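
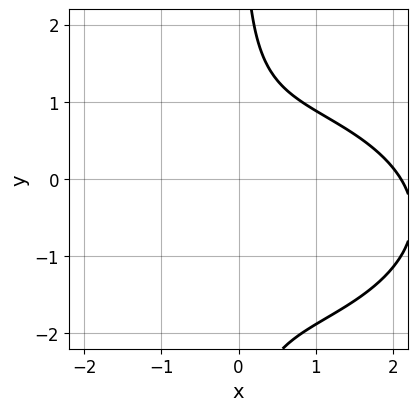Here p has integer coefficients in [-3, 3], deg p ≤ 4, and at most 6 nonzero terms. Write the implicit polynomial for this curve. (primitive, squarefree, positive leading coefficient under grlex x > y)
x^3 + 3*x*y^2 + 3*x*y - 3*x - 3

(a) The degree is 3 — a generic line meets the curve in up to 3 points.
(b) From the visible intercepts: it misses every integer gridline on the x-axis; no y-intercept at any integer in the box.
(c) Putting this together gives p.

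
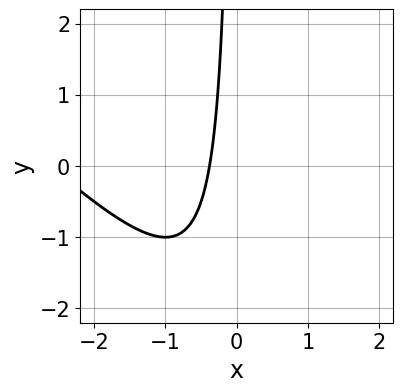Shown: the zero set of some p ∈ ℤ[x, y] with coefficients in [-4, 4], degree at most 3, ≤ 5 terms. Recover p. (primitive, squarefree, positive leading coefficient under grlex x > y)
x^2 + x*y + 3*x + 1

1. Degree: no degree-1 curve has this shape, so deg p = 2.
2. Observable constraints: no y-intercept at any integer in the box.
3. Assembling these constraints gives the stated polynomial.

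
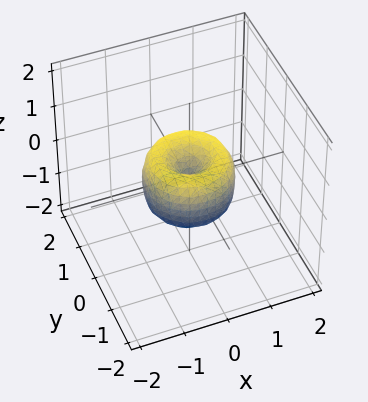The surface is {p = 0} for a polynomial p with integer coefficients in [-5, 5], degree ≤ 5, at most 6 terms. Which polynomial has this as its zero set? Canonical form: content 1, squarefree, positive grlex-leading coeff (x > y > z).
2*x^4 + 4*x^2*y^2 + 2*y^4 - 2*x^2 - 2*y^2 + z^2

First, degree: no degree-3 surface has this shape, so deg p = 4.
Then, symmetries: the z-axis is an axis of rotation, so x and y enter only as x² + y².
Next, against the integer gridlines: among the integer gridlines, it crosses the x-axis at x ∈ {-1, 0, 1}; it crosses the z-axis at the gridline z = 0; the y-axis gridline crossings are at y ∈ {-1, 0, 1}; a circular section at z = 0 has radius exactly 1.
Finally, the integer polynomial consistent with all of this is the stated p.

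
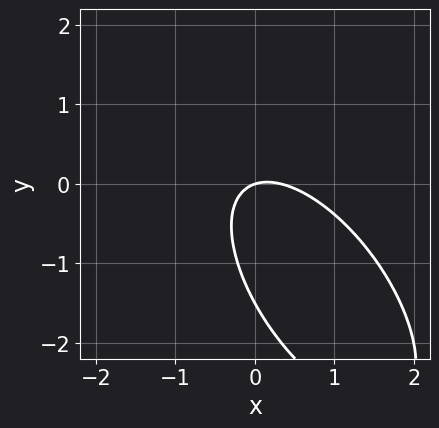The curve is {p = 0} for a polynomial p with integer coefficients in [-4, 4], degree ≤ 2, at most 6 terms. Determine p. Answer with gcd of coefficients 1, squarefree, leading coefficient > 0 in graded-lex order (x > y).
3*x^2 + 3*x*y + 2*y^2 - x + 3*y

(a) deg p = 2. The shape is more complex than any degree-1 curve.
(b) Observable constraints: it meets the x-axis at x = 0 (among the integer gridlines); one y-axis crossing is at y = 0.
(c) Matching integer coefficients to the picture gives p.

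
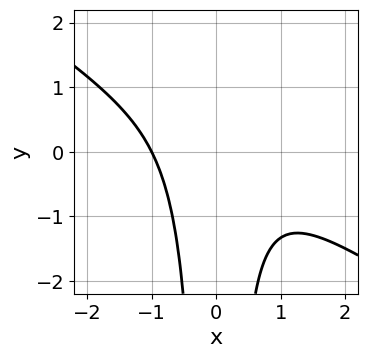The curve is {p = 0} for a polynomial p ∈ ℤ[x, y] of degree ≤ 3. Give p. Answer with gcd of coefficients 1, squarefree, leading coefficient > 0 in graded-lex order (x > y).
2*x^3 + 3*x^2*y + 2

First, degree: the shape is more complex than any degree-2 curve, so deg p = 3.
Next, from the axis intercepts and sections: the curve avoids every integer y-axis point in the box; one x-axis crossing is at x = -1.
Finally, solving for integer coefficients yields p as stated.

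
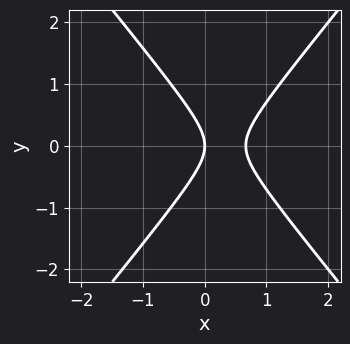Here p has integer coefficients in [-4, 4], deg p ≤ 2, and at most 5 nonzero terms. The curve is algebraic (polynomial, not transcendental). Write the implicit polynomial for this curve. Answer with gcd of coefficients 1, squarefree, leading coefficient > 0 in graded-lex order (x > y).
3*x^2 - 2*y^2 - 2*x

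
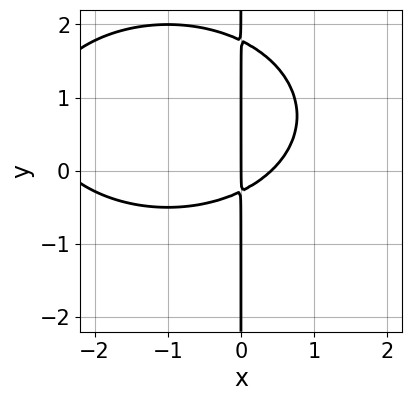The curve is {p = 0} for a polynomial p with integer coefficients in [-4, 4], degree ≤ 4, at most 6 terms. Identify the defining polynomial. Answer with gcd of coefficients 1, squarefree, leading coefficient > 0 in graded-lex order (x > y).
x^3 + 2*x*y^2 + 2*x^2 - 3*x*y - x

(a) The degree is 3 — a generic line meets the curve in up to 3 points.
(b) Observable constraints: the visible y-axis segment lies entirely on the curve; it crosses the x-axis at the gridline x = 0.
(c) Together with the visible shape, these determine p as stated.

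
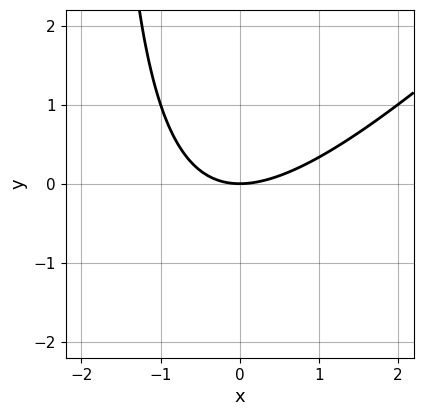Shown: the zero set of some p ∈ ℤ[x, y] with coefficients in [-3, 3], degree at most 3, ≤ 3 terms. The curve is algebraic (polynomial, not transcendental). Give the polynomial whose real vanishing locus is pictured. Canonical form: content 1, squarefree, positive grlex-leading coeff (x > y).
x^2 - x*y - 2*y

Degree: no degree-1 curve has this shape, so deg p = 2.
From the visible intercepts: it crosses the x-axis at the gridline x = 0; it crosses the y-axis at the gridline y = 0.
Fitting integer coefficients to these (and the overall shape) gives p.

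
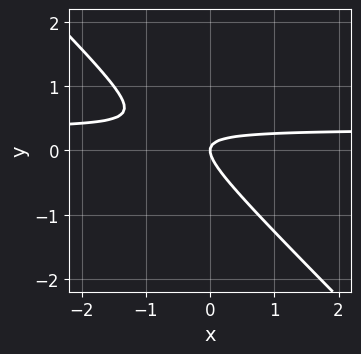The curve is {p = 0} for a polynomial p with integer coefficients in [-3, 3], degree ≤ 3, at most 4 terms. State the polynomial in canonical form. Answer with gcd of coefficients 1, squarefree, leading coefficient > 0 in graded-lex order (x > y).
3*x*y + 3*y^2 - x

(a) Degree: the shape is more complex than any degree-1 curve, so deg p = 2.
(b) Observable constraints: one x-axis crossing is at x = 0; one y-axis crossing is at y = 0.
(c) These observations pin down the coefficients.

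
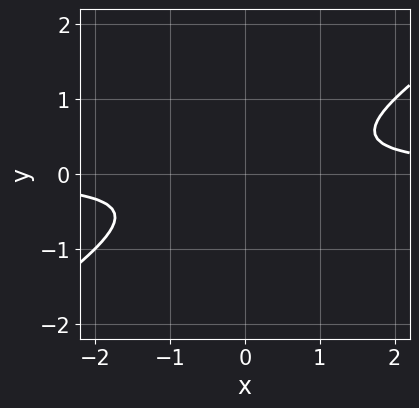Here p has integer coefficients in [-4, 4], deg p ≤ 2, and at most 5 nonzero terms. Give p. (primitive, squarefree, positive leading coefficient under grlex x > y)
2*x*y - 3*y^2 - 1

1. The degree is 2 — the shape is more complex than any degree-1 curve.
2. From the visible intercepts: the curve avoids every integer y-axis point in the box; it misses every integer gridline on the x-axis.
3. Assembling these constraints gives the stated polynomial.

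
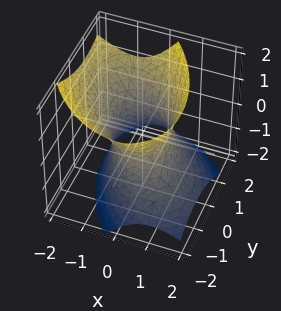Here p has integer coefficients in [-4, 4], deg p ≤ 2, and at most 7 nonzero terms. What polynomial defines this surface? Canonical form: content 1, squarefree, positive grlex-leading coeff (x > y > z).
First, the degree is 2 — a generic line meets the surface in up to 2 points.
Then, reading off the gridlines: no z-intercept at any integer in the box; the x-axis gridline crossings are at x ∈ {-1, 1}.
Finally, putting this together gives p.

3*x^2 + 2*x*y + 2*x*z + 2*y^2 - 2*z^2 - 3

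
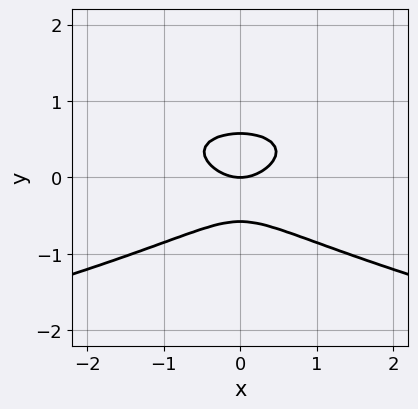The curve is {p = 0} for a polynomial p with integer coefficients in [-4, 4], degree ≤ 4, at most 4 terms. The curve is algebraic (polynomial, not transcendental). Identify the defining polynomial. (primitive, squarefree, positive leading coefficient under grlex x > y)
3*y^3 + x^2 - y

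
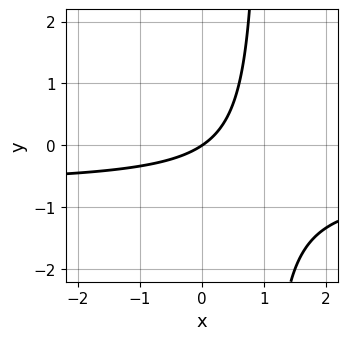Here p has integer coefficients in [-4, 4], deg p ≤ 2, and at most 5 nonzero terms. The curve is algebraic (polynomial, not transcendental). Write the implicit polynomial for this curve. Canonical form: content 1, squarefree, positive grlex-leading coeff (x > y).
First, the degree is 2 — a generic line meets the curve in up to 2 points.
Next, from the axis intercepts and sections: one y-axis crossing is at y = 0; it crosses the x-axis at the gridline x = 0.
Finally, solving for integer coefficients yields p as stated.

3*x*y + 2*x - 3*y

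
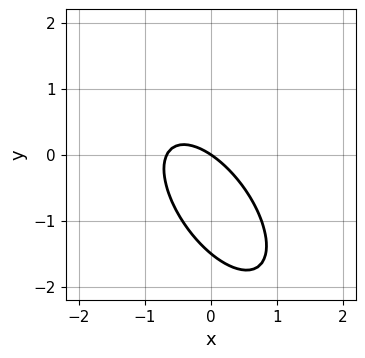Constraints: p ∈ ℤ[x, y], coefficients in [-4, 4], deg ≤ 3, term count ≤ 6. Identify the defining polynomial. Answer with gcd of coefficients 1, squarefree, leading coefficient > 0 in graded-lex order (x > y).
3*x^2 + 3*x*y + 2*y^2 + 2*x + 3*y

(a) deg p = 2.
(b) From the visible intercepts: one x-axis crossing is at x = 0; it crosses the y-axis at the gridline y = 0.
(c) Putting this together gives p.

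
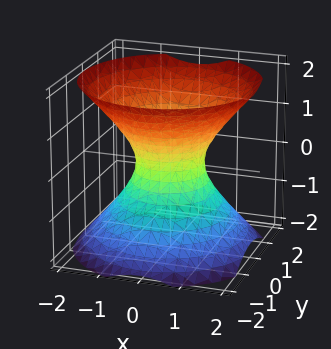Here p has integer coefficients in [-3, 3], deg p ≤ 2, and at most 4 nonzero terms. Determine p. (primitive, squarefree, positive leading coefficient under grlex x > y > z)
3*x^2 + 3*y^2 - 3*z^2 - 2

First, the degree is 2 — one connected sheet with a waist; a quadric.
Then, symmetries: mirror symmetry z ↦ −z ⇒ only even powers of z; the z-axis is an axis of rotation, so x and y enter only as x² + y².
Next, against the integer gridlines: the surface avoids every integer z-axis point in the box; a circular section at z = 1 has radius between 1 and 2.
Finally, fitting integer coefficients to these (and the overall shape) gives p.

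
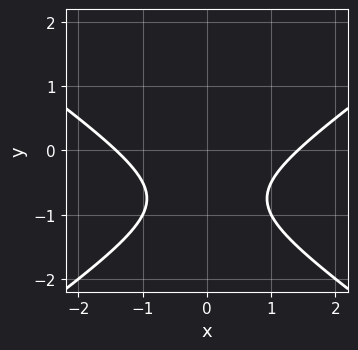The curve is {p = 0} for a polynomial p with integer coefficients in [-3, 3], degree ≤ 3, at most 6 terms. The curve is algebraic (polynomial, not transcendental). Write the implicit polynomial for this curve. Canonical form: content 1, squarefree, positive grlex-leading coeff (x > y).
x^2 - 2*y^2 - 3*y - 2

1. Degree: no degree-1 curve has this shape, so deg p = 2.
2. Symmetries: the x ↦ −x reflection is a symmetry, so x appears only in even powers.
3. Against the integer gridlines: it misses every integer gridline on the y-axis.
4. The integer polynomial consistent with all of this is the stated p.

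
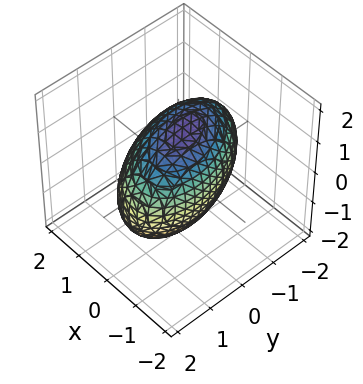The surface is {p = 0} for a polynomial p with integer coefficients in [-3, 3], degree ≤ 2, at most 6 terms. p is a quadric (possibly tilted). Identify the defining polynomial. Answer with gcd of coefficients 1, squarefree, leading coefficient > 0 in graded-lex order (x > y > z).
(a) deg p = 2. The shape is more complex than any degree-1 surface.
(b) Putting this together gives p.

2*x^2 + x*y + x*z + y^2 + z^2 - 3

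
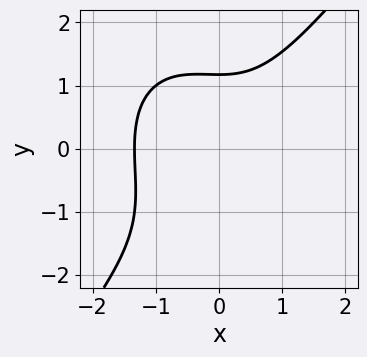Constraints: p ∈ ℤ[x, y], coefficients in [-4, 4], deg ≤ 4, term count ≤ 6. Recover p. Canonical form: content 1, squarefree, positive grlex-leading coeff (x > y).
2*x^3 - y^3 + x^2 - y^2 + 3

The degree is 3 — no degree-2 curve has this shape.
Putting this together gives p.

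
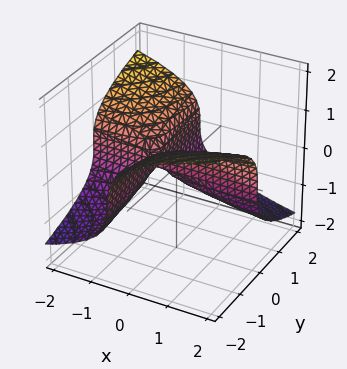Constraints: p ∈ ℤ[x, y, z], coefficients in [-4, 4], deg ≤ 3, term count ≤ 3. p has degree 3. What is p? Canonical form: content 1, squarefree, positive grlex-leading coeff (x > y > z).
(a) The degree is 3 — the shape is more complex than any degree-2 surface.
(b) From the visible intercepts: it meets the y-axis at y = 0 (among the integer gridlines); one z-axis crossing is at z = 0; every point of the x-axis in the box is on the surface.
(c) These observations pin down the coefficients.

2*z^3 + 2*x*y + y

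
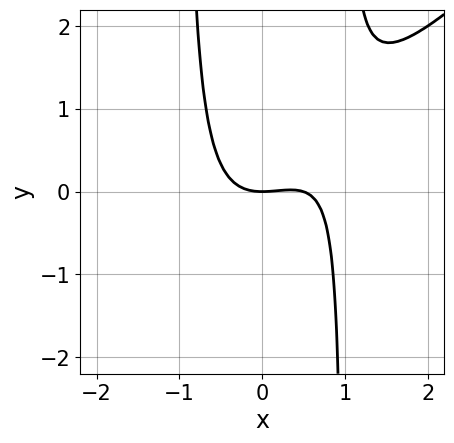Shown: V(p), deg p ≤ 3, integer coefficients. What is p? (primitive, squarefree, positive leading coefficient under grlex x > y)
2*x^3 - 2*x^2*y - x^2 + 2*y

1. deg p = 3. The shape is more complex than any degree-2 curve.
2. From the axis intercepts and sections: it crosses the x-axis at the gridline x = 0; it meets the y-axis at y = 0 (among the integer gridlines).
3. These observations pin down the coefficients.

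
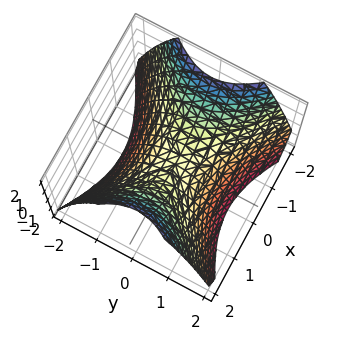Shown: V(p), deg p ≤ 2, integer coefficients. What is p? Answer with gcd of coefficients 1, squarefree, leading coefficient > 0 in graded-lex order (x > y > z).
2*x^2 - 3*y^2 - 3*z

(a) deg p = 2. A hyperbolic paraboloid; a quadric.
(b) Symmetries: mirror symmetry y ↦ −y ⇒ only even powers of y; mirror symmetry x ↦ −x ⇒ only even powers of x.
(c) Checking where it meets the axes: it crosses the y-axis at the gridline y = 0; it meets the z-axis at z = 0 (among the integer gridlines); it meets the x-axis at x = 0 (among the integer gridlines).
(d) Putting this together gives p.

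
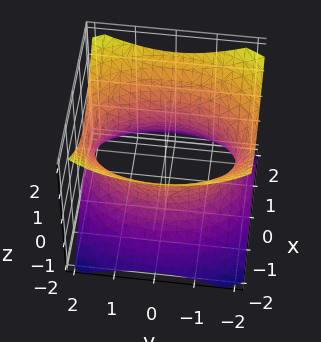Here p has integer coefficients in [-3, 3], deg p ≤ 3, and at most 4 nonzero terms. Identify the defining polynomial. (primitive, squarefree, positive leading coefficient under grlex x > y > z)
2*x^2 + y^2 - 2*z^2 - 3

(a) The degree is 2 — an hourglass — one-sheet hyperboloid; a quadric.
(b) Symmetries: it's symmetric under x → −x, forcing even powers of x; mirror symmetry y ↦ −y ⇒ only even powers of y; the z ↦ −z reflection is a symmetry, so z appears only in even powers.
(c) Checking where it meets the axes: no z-intercept at any integer in the box.
(d) Matching integer coefficients to the picture gives p.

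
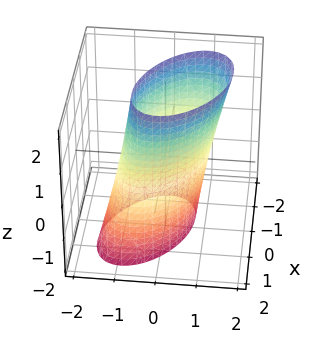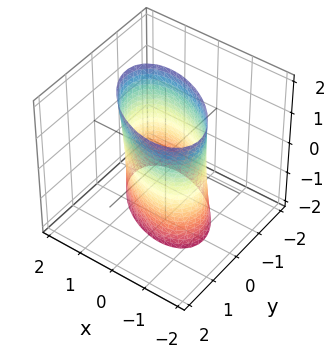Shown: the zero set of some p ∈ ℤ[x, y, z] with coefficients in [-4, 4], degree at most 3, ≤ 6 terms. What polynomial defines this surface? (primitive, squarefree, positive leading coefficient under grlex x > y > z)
The degree is 2 — a generic line meets the surface in up to 2 points.
From the axis intercepts and sections: no z-intercept at any integer in the box; among the integer gridlines, it crosses the y-axis at y ∈ {-1, 1}.
Solving for integer coefficients yields p as stated.

2*x^2 + 2*x*y + 3*y^2 - y*z - 3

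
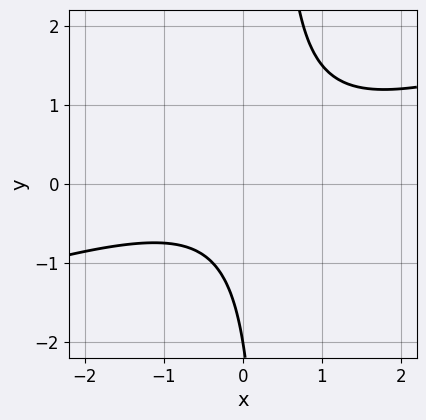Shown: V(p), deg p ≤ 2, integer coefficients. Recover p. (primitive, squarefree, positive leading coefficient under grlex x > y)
x^2 - 3*x*y + y + 2

1. Degree: the shape is more complex than any degree-1 curve, so deg p = 2.
2. Checking where it meets the axes: the curve avoids every integer x-axis point in the box; it meets the y-axis at y = -2 (among the integer gridlines).
3. Solving for integer coefficients yields p as stated.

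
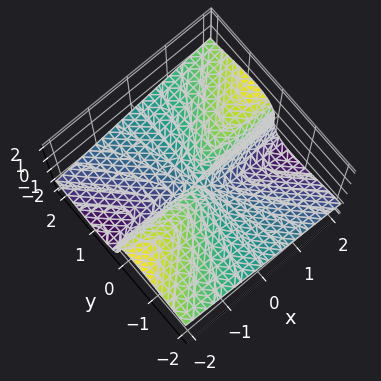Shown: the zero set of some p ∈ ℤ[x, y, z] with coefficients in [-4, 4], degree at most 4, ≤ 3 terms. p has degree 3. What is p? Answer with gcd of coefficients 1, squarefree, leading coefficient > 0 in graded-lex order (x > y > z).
deg p = 3. A generic line meets the surface in up to 3 points.
Checking where it meets the axes: one z-axis crossing is at z = 0; every point of the x-axis in the box is on the surface; every point of the y-axis in the box is on the surface.
Together with the visible shape, these determine p as stated.

3*y^2*z + z^3 - 2*x*y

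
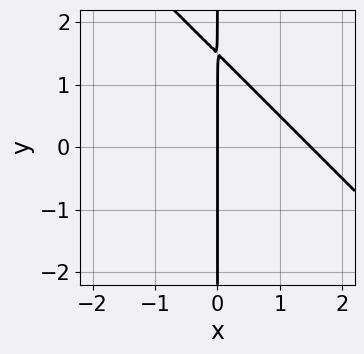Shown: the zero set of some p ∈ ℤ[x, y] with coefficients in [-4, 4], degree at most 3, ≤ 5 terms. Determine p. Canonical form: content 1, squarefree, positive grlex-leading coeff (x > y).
(a) The degree is 2 — the shape is more complex than any degree-1 curve.
(b) Observable constraints: every point of the y-axis in the box is on the curve; one x-axis crossing is at x = 0.
(c) The integer polynomial consistent with all of this is the stated p.

2*x^2 + 2*x*y - 3*x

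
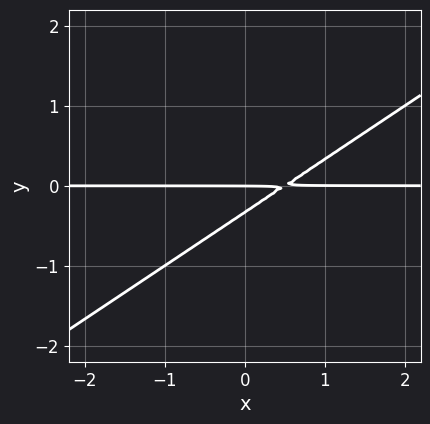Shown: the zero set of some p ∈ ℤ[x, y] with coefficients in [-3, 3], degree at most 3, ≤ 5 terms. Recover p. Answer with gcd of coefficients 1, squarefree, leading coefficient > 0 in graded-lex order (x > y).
2*x*y - 3*y^2 - y

1. The degree is 2 — the shape is more complex than any degree-1 curve.
2. From the visible intercepts: one y-axis crossing is at y = 0; every point of the x-axis in the box is on the curve.
3. Matching integer coefficients to the picture gives p.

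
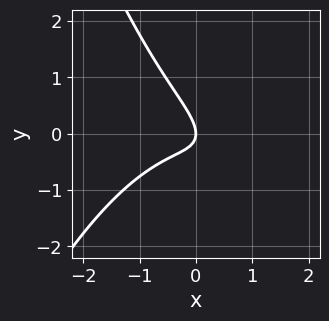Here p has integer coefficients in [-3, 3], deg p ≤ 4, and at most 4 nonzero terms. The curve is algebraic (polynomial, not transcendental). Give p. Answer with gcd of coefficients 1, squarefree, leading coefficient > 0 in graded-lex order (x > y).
2*x^3 + 3*x*y + 3*y^2 + 2*x

1. Degree: no degree-2 curve has this shape, so deg p = 3.
2. From the axis intercepts and sections: it crosses the y-axis at the gridline y = 0; one x-axis crossing is at x = 0.
3. These observations pin down the coefficients.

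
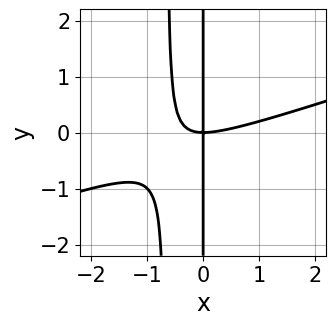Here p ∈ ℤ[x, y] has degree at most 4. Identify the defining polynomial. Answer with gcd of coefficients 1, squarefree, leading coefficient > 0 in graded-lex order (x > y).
deg p = 3. A generic line meets the curve in up to 3 points.
Against the integer gridlines: the visible y-axis segment lies entirely on the curve; one x-axis crossing is at x = 0.
Together with the visible shape, these determine p as stated.

x^3 - 3*x^2*y - 2*x*y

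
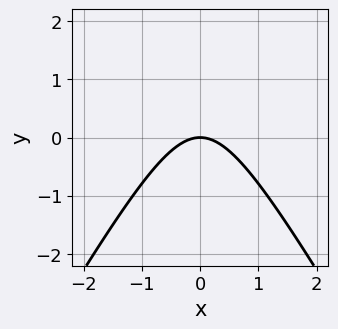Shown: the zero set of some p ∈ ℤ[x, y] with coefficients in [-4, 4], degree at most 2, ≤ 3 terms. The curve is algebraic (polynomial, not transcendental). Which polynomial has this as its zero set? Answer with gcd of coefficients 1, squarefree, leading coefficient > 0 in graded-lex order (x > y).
(a) Degree: a generic line meets the curve in up to 2 points, so deg p = 2.
(b) Symmetries: it's symmetric under x → −x, forcing even powers of x.
(c) Against the integer gridlines: one y-axis crossing is at y = 0; it meets the x-axis at x = 0 (among the integer gridlines).
(d) Solving for integer coefficients yields p as stated.

3*x^2 - y^2 + 3*y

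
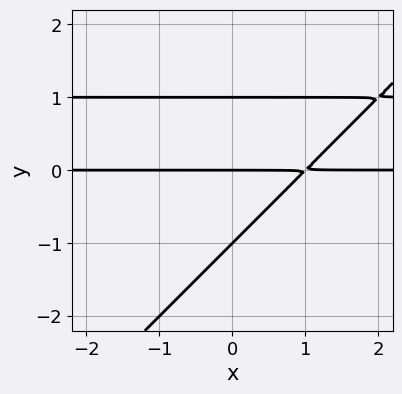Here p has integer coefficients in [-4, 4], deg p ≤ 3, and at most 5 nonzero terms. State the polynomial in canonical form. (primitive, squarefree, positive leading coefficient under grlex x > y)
x*y^2 - y^3 - x*y + y

1. The degree is 3 — the shape is more complex than any degree-2 curve.
2. From the visible intercepts: every point of the x-axis in the box is on the curve; among the integer gridlines, it crosses the y-axis at y ∈ {-1, 0, 1}.
3. Assembling these constraints gives the stated polynomial.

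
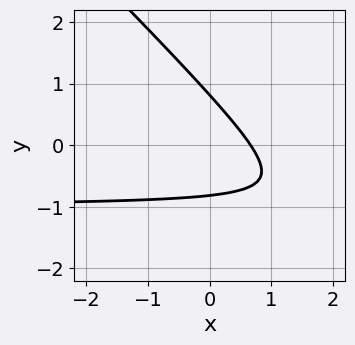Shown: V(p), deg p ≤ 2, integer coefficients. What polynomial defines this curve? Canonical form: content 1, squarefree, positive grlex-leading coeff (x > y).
3*x*y + 3*y^2 + 3*x - 2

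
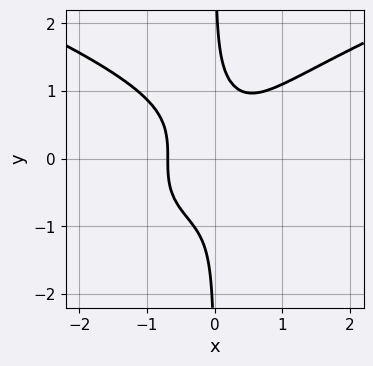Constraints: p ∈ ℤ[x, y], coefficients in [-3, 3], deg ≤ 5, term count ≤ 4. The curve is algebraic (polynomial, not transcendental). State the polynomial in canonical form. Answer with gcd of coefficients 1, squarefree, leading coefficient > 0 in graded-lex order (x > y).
3*x*y^3 - 3*x^3 - 1

1. Degree: a generic line meets the curve in up to 4 points, so deg p = 4.
2. Checking where it meets the axes: the curve avoids every integer y-axis point in the box.
3. Matching integer coefficients to the picture gives p.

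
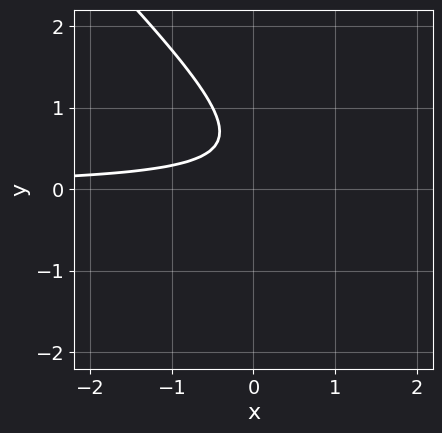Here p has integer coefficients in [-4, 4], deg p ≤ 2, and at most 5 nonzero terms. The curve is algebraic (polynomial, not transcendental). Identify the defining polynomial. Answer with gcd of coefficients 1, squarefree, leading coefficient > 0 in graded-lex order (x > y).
The degree is 2 — the shape is more complex than any degree-1 curve.
From the axis intercepts and sections: it misses every integer gridline on the x-axis; it misses every integer gridline on the y-axis.
The integer polynomial consistent with all of this is the stated p.

2*x*y + 2*y^2 - 2*y + 1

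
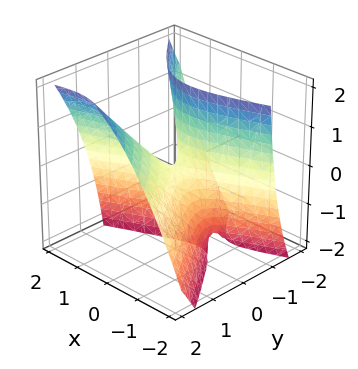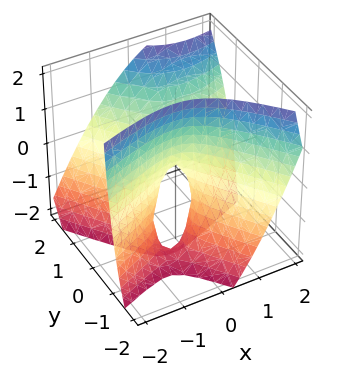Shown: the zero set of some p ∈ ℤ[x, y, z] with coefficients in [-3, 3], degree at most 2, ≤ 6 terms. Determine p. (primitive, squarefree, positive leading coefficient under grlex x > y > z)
2*x^2 - 3*x*y - 3*y^2 + 3*y*z + z

Degree: a generic line meets the surface in up to 2 points, so deg p = 2.
Reading off the gridlines: it crosses the y-axis at the gridline y = 0; it meets the z-axis at z = 0 (among the integer gridlines); it meets the x-axis at x = 0 (among the integer gridlines).
Assembling these constraints gives the stated polynomial.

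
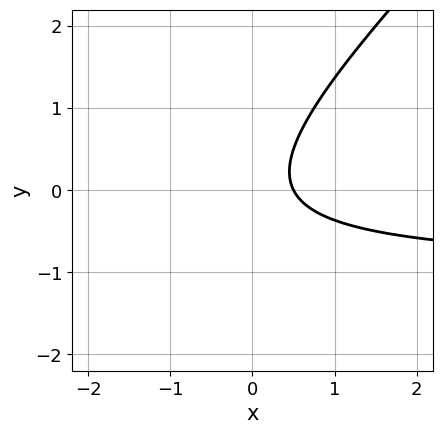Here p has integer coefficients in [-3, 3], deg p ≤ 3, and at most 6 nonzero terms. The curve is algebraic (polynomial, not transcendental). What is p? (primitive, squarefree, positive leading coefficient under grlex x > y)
2*x*y - 2*y^2 + 2*x - 1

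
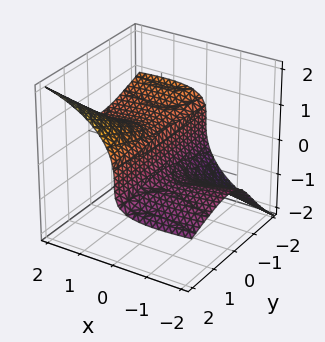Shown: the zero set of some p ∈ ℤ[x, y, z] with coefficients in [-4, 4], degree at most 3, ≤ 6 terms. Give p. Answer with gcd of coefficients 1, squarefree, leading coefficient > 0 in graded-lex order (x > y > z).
x^2*z - x*y^2 - 2*x*y*z + 2*z^3 - x

The degree is 3 — the shape is more complex than any degree-2 surface.
Reading off the gridlines: one x-axis crossing is at x = 0; every point of the y-axis in the box is on the surface; it crosses the z-axis at the gridline z = 0.
These observations pin down the coefficients.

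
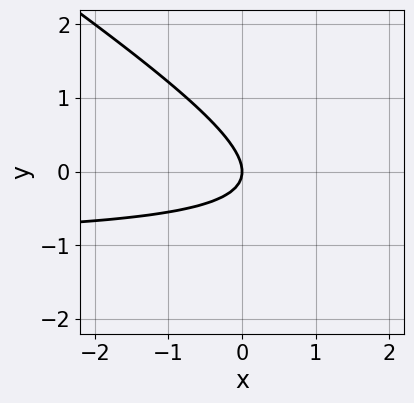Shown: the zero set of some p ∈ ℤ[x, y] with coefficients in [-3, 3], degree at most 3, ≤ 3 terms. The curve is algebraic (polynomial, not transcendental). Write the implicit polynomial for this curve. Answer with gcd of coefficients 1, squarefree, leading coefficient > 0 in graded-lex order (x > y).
1. deg p = 2. No degree-1 curve has this shape.
2. Observable constraints: it meets the x-axis at x = 0 (among the integer gridlines); one y-axis crossing is at y = 0.
3. Solving for integer coefficients yields p as stated.

2*x*y + 3*y^2 + 2*x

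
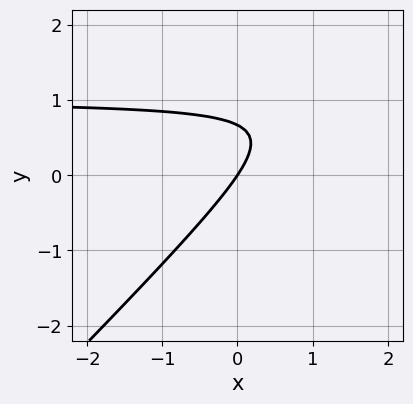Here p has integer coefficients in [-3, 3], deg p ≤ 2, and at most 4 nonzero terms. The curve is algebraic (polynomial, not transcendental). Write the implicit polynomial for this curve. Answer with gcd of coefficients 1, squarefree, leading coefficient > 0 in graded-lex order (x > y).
3*x*y - 3*y^2 - 3*x + 2*y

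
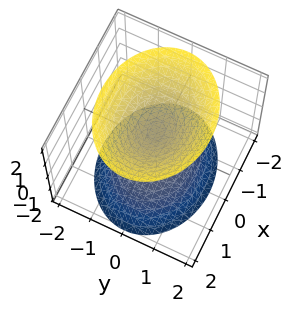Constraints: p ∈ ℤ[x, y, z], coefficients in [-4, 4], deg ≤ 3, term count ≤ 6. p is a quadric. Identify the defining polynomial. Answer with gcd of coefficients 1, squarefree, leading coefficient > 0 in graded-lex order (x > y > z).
2*x^2 + 3*y^2 - 2*z^2 + 1

First, the picture has 2 separate pieces. Treating them together as one polynomial.
Then, the degree is 2 — two separate bowl-shaped sheets opening away from each other; a quadric.
Next, symmetries: it's symmetric under z → −z, forcing even powers of z; it's symmetric under x → −x, forcing even powers of x; the y ↦ −y reflection is a symmetry, so y appears only in even powers.
Then, against the integer gridlines: no x-intercept at any integer in the box; no y-intercept at any integer in the box.
Finally, these observations pin down the coefficients.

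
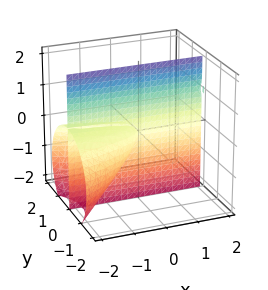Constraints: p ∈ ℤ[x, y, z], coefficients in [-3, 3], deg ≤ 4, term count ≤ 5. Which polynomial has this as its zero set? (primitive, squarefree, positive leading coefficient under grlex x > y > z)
I count 2 distinct pieces. They look like related sheets of one shape, so recover p as a whole.
The degree is 3 — a generic line meets the surface in up to 3 points.
Checking where it meets the axes: the visible x-axis segment lies entirely on the surface; it meets the y-axis at y = 0 (among the integer gridlines).
Together with the visible shape, these determine p as stated. Check: (0, 0, 2) on the z-axis lies on the surface, and p(0, 0, 2) = 0. ✓

2*x*y*z - 2*y^3 - 2*y*z^2 - x*y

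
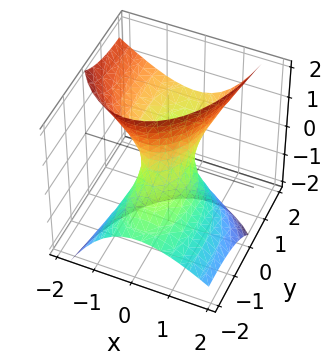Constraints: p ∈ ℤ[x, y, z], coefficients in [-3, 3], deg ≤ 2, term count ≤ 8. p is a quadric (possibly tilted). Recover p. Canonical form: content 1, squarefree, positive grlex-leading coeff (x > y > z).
3*x^2 + 2*x*z + y^2 - 3*y*z - z^2 - 1

deg p = 2. The shape is more complex than any degree-1 surface.
Reading off the gridlines: the y-axis gridline crossings are at y ∈ {-1, 1}; it misses every integer gridline on the z-axis.
Putting this together gives p.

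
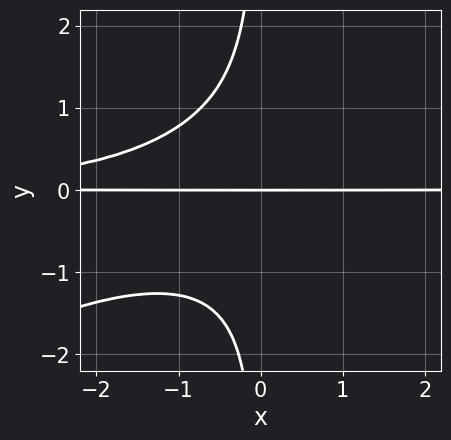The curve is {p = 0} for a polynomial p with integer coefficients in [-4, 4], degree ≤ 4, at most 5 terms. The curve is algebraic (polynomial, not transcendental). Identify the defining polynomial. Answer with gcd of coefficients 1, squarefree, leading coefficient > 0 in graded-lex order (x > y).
The degree is 4 — no degree-3 curve has this shape.
Observable constraints: it meets the y-axis at y = 0 (among the integer gridlines); the visible x-axis segment lies entirely on the curve.
The integer polynomial consistent with all of this is the stated p.

x^2*y^2 - 2*x*y^3 - 2*y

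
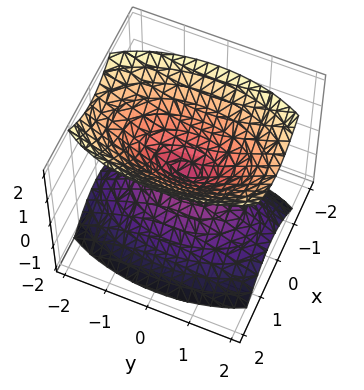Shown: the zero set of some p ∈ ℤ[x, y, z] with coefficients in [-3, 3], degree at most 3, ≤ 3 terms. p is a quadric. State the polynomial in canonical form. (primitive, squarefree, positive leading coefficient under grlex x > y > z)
3*x^2 + y^2 - 2*z^2

First, there are 2 components.
Then, degree: a double cone through the origin; a quadric, so deg p = 2.
Then, symmetries: mirror symmetry z ↦ −z ⇒ only even powers of z; it's symmetric under y → −y, forcing even powers of y; it's symmetric under x → −x, forcing even powers of x.
Then, against the integer gridlines: it crosses the y-axis at the gridline y = 0; it meets the z-axis at z = 0 (among the integer gridlines); it crosses the x-axis at the gridline x = 0.
Finally, assembling these constraints gives the stated polynomial.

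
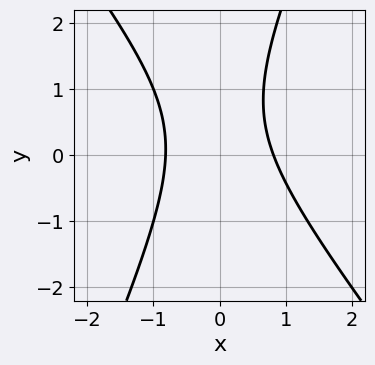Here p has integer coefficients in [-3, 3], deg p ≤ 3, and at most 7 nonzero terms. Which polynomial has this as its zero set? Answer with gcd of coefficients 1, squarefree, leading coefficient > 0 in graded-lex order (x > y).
3*x^2 + x*y - y^2 + y - 2

deg p = 2. The shape is more complex than any degree-1 curve.
Against the integer gridlines: no y-intercept at any integer in the box.
Putting this together gives p.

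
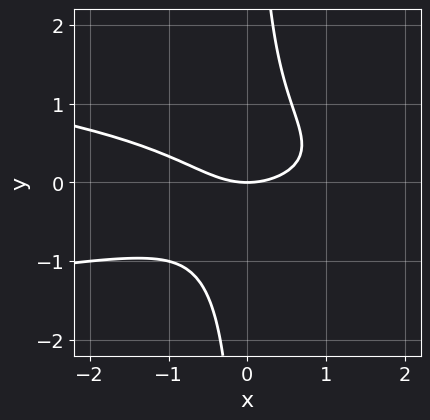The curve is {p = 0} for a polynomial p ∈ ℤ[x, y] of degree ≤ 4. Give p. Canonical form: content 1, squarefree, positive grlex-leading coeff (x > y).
3*x*y^2 + x^2 - 2*y

deg p = 3. No degree-2 curve has this shape.
From the visible intercepts: one x-axis crossing is at x = 0; it crosses the y-axis at the gridline y = 0.
Matching integer coefficients to the picture gives p.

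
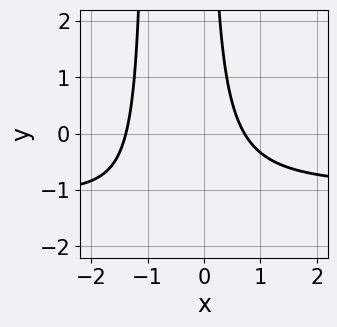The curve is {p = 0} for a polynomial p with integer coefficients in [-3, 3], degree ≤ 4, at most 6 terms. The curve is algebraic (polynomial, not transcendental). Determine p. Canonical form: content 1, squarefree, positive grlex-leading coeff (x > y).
1. deg p = 3.
2. Observable constraints: the curve avoids every integer y-axis point in the box.
3. Matching integer coefficients to the picture gives p.

3*x^2*y + 3*x^2 + 3*x*y + 2*x - 3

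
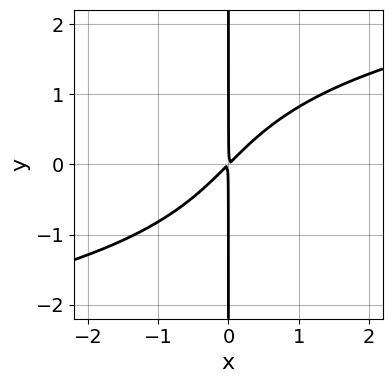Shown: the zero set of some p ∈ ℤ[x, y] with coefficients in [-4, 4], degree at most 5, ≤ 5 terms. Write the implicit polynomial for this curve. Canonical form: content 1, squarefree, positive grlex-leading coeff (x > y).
x*y^3 - 3*x^2 + 3*x*y

Degree: the shape is more complex than any degree-3 curve, so deg p = 4.
From the axis intercepts and sections: the visible y-axis segment lies entirely on the curve.
Together with the visible shape, these determine p as stated.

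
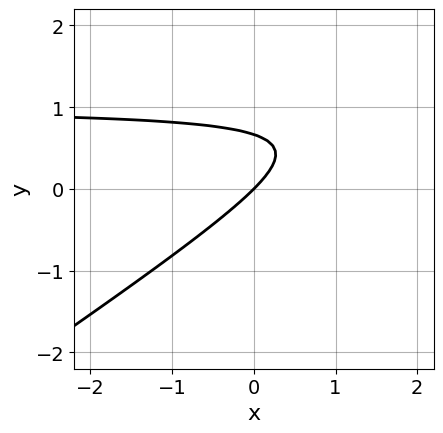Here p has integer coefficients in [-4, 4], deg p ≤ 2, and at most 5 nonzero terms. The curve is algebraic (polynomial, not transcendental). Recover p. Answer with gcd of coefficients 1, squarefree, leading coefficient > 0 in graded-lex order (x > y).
(a) deg p = 2. The shape is more complex than any degree-1 curve.
(b) Observable constraints: one y-axis crossing is at y = 0; it crosses the x-axis at the gridline x = 0.
(c) Matching integer coefficients to the picture gives p.

2*x*y - 3*y^2 - 2*x + 2*y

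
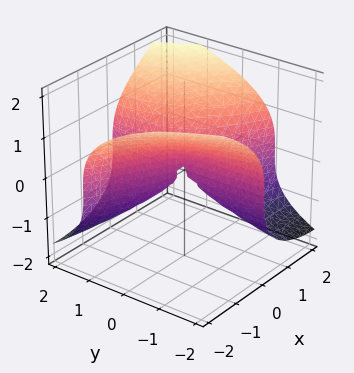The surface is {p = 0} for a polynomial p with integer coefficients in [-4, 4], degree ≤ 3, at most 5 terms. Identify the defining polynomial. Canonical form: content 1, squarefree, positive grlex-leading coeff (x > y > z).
z^3 - x^2 - 2*x*y

1. Degree: no degree-2 surface has this shape, so deg p = 3.
2. From the axis intercepts and sections: the visible y-axis segment lies entirely on the surface; it meets the x-axis at x = 0 (among the integer gridlines); it crosses the z-axis at the gridline z = 0.
3. These observations pin down the coefficients.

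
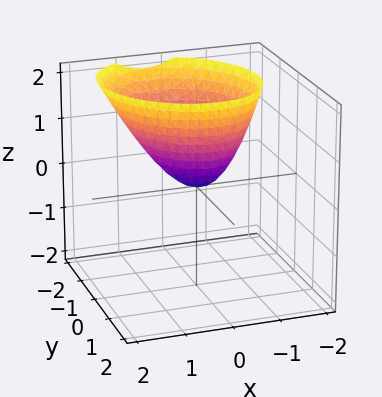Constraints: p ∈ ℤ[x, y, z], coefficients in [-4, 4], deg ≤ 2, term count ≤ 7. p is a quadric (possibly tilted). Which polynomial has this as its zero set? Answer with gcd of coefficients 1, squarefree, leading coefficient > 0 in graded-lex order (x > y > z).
3*x^2 + x*y + 3*y^2 + 2*y*z - 3*z

(a) Degree: the shape is more complex than any degree-1 surface, so deg p = 2.
(b) Checking where it meets the axes: one x-axis crossing is at x = 0; it meets the y-axis at y = 0 (among the integer gridlines); it crosses the z-axis at the gridline z = 0.
(c) These observations pin down the coefficients.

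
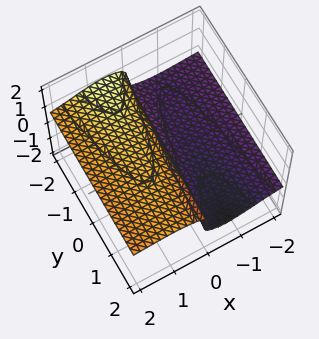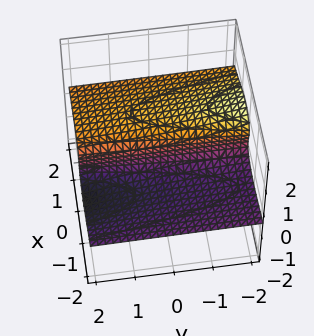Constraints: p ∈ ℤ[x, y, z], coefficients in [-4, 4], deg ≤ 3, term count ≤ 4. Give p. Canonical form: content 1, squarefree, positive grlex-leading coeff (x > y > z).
2*x^2*z + y*z^2 + 3*z^3 - 2*x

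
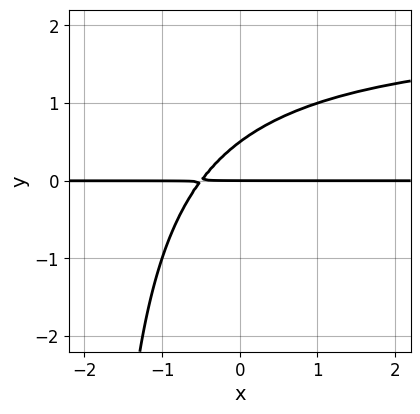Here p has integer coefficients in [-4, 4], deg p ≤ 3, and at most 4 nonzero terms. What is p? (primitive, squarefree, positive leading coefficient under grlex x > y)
1. The degree is 3 — a generic line meets the curve in up to 3 points.
2. Observable constraints: one y-axis crossing is at y = 0; every point of the x-axis in the box is on the curve.
3. The integer polynomial consistent with all of this is the stated p.

x*y^2 - 2*x*y + 2*y^2 - y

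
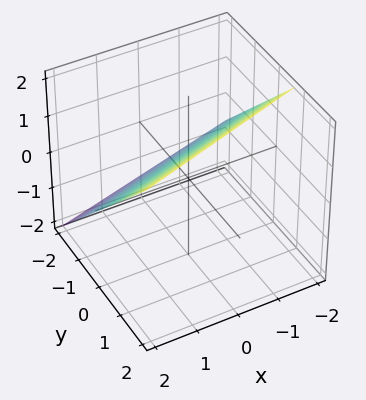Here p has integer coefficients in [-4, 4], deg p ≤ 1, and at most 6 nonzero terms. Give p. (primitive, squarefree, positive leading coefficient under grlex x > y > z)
x - 3*y + 3*z - 2

deg p = 1. Every cross-section is a straight line — this is a plane.
From the axis intercepts and sections: one x-axis crossing is at x = 2.
Matching integer coefficients to the picture gives p.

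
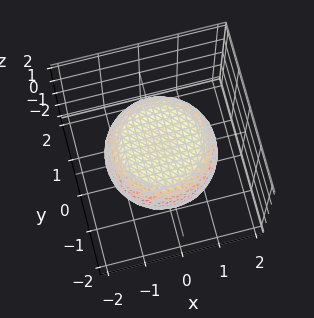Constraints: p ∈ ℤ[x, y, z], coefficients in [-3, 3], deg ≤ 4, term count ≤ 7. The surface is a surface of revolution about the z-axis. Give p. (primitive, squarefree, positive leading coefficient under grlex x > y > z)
1. The degree is 4 — no degree-3 surface has this shape.
2. By symmetry, every cross-section ⟂ z is a circle, so x, y appear only via x² + y².
3. Checking where it meets the axes: a circular section at z = 0 has radius between 1 and 2.
4. Matching integer coefficients to the picture gives p.

x^4 + 2*x^2*y^2 + y^4 - x^2 - y^2 + 3*z^2 - 2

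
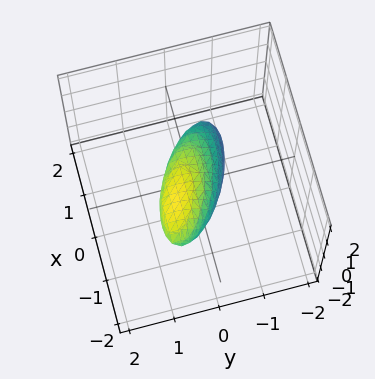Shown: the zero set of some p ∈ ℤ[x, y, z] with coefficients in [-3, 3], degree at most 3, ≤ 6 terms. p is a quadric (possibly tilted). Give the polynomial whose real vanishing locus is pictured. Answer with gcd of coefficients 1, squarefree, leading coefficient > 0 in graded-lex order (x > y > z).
1. deg p = 2. No degree-1 surface has this shape.
2. From the axis intercepts and sections: the x-axis gridline crossings are at x ∈ {-1, 1}.
3. Putting this together gives p.

x^2 + 2*x*y + 3*y^2 - 3*y*z + 3*z^2 - 1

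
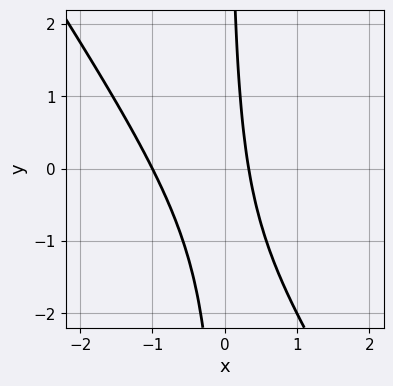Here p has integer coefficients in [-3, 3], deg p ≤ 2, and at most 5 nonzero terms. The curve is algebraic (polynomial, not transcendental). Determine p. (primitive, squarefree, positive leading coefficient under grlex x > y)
3*x^2 + 2*x*y + 2*x - 1

1. The degree is 2 — the shape is more complex than any degree-1 curve.
2. Against the integer gridlines: it misses every integer gridline on the y-axis; it meets the x-axis at x = -1 (among the integer gridlines).
3. Fitting integer coefficients to these (and the overall shape) gives p.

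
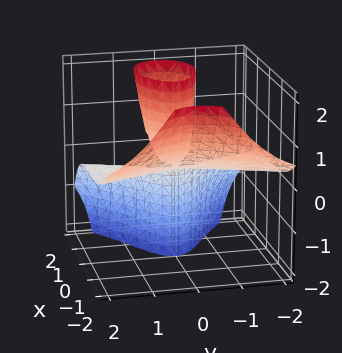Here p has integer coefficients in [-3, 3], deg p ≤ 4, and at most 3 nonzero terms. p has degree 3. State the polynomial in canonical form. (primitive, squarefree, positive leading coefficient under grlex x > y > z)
x^3 + 3*y^2*z - 2*x*z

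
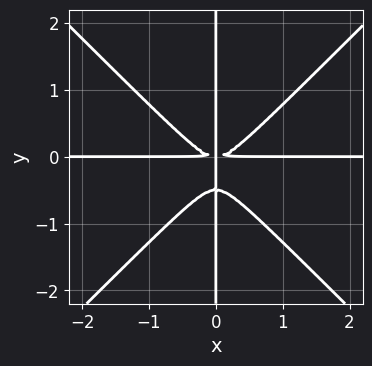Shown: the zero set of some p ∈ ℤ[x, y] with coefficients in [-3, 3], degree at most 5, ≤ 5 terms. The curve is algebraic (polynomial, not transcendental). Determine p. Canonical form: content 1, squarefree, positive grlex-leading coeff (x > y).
deg p = 4.
From the visible intercepts: the visible y-axis segment lies entirely on the curve; every point of the x-axis in the box is on the curve.
Solving for integer coefficients yields p as stated.

2*x^3*y - 2*x*y^3 - x*y^2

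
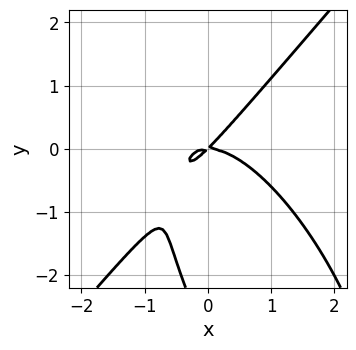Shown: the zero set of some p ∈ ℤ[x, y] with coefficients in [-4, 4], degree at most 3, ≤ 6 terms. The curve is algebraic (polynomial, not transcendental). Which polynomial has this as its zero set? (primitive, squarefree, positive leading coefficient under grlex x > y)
Degree: no degree-2 curve has this shape, so deg p = 3.
Reading off the gridlines: one y-axis crossing is at y = 0; one x-axis crossing is at x = 0.
Matching integer coefficients to the picture gives p.

3*x^3 - x*y^2 - y^3 + 3*x*y - 3*y^2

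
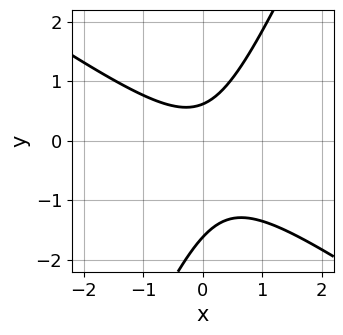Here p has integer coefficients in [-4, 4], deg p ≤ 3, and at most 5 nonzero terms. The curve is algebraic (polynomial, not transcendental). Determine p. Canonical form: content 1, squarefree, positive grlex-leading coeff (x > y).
deg p = 2.
From the visible intercepts: the curve avoids every integer x-axis point in the box.
Putting this together gives p.

3*x^2 + 3*x*y - 2*y^2 - 2*y + 2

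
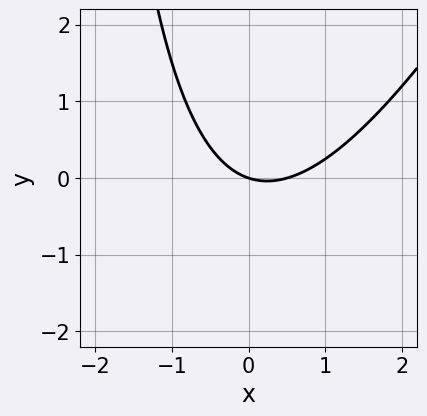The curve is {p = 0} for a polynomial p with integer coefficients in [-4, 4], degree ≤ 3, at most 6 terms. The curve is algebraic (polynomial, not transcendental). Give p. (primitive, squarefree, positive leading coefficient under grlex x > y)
First, degree: a generic line meets the curve in up to 2 points, so deg p = 2.
Then, against the integer gridlines: it crosses the x-axis at the gridline x = 0; one y-axis crossing is at y = 0.
Finally, assembling these constraints gives the stated polynomial.

2*x^2 - x*y - x - 3*y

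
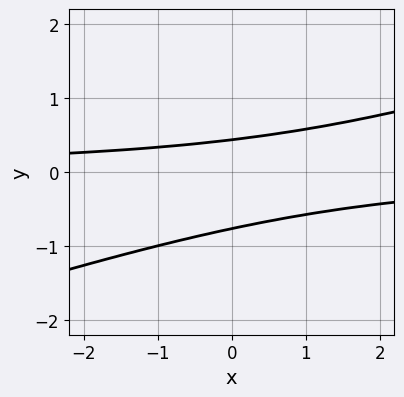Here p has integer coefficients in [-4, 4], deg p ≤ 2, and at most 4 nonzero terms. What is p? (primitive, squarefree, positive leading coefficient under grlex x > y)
x*y - 3*y^2 - y + 1

(a) Degree: the shape is more complex than any degree-1 curve, so deg p = 2.
(b) Observable constraints: it misses every integer gridline on the x-axis.
(c) Assembling these constraints gives the stated polynomial.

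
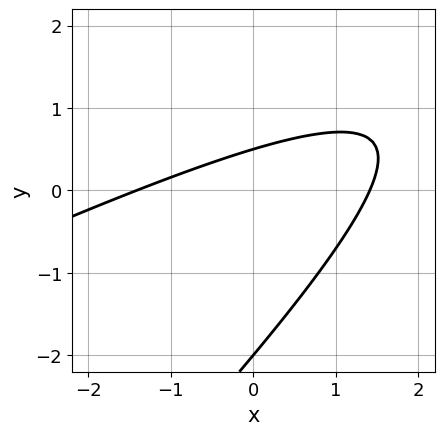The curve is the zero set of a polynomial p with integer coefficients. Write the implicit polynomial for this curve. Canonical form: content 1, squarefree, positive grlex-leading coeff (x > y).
x^2 - 3*x*y + 2*y^2 + 3*y - 2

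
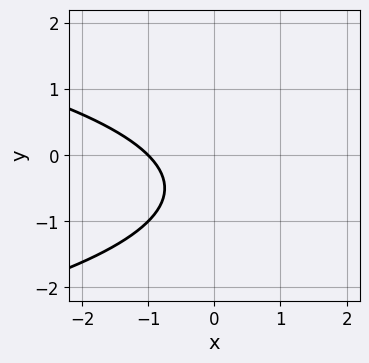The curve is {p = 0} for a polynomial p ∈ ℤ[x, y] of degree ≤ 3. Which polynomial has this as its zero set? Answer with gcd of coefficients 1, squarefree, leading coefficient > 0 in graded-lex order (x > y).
deg p = 2.
Against the integer gridlines: no y-intercept at any integer in the box; it crosses the x-axis at the gridline x = -1.
Together with the visible shape, these determine p as stated.

y^2 + x + y + 1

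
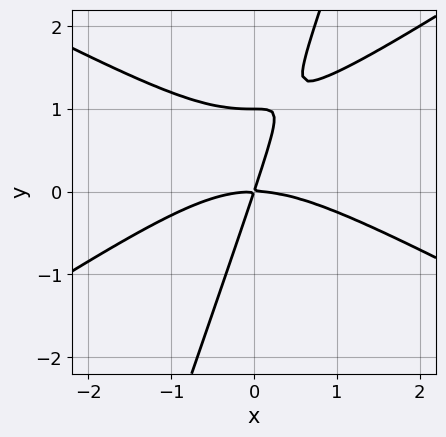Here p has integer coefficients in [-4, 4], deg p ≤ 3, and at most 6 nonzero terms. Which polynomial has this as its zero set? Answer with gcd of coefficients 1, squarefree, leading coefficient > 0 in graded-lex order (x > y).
x^3 - 3*x*y^2 + y^3 + 3*x*y - y^2

First, the degree is 3 — a generic line meets the curve in up to 3 points.
Then, checking where it meets the axes: it meets the x-axis at x = 0 (among the integer gridlines); the y-axis gridline crossings are at y ∈ {0, 1}.
Finally, fitting integer coefficients to these (and the overall shape) gives p.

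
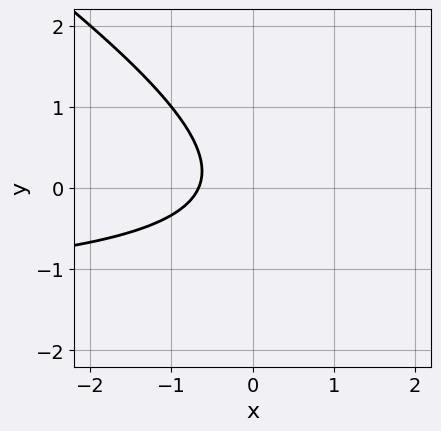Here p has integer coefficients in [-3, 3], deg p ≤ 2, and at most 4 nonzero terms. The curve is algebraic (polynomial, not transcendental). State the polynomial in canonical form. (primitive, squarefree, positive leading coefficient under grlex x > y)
2*x*y + 3*y^2 + 3*x + 2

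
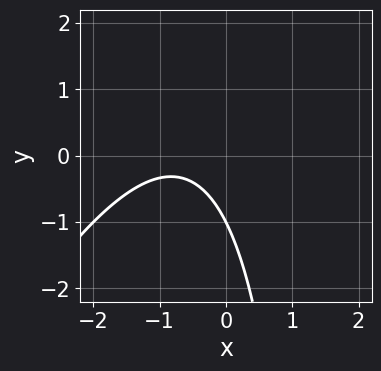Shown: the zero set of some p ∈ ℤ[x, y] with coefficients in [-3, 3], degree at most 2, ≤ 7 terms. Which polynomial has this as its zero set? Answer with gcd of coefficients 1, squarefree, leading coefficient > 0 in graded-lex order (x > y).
(a) deg p = 2.
(b) From the visible intercepts: it crosses the y-axis at the gridline y = -1; it misses every integer gridline on the x-axis.
(c) Solving for integer coefficients yields p as stated.

2*x^2 - x*y + 3*x + 2*y + 2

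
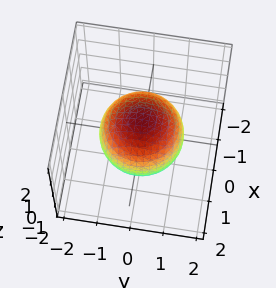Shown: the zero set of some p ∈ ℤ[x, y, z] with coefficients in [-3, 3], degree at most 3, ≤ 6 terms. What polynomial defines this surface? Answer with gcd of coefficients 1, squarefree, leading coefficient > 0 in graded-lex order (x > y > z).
deg p = 2. A closed, bounded, convex surface; a quadric.
Symmetries: mirror symmetry z ↦ −z ⇒ only even powers of z; every cross-section ⟂ z is a circle, so x, y appear only via x² + y².
Observable constraints: a circular section at z = 1 has radius between 0 and 1.
Putting this together gives p.

2*x^2 + 2*y^2 + 2*z^2 - 3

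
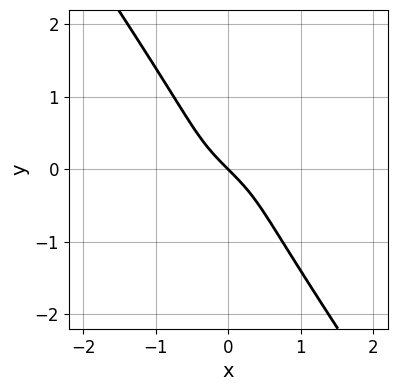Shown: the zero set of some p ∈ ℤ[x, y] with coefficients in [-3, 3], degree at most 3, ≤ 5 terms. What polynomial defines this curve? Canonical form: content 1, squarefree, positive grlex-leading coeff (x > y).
(a) The degree is 3 — a generic line meets the curve in up to 3 points.
(b) Observable constraints: it meets the y-axis at y = 0 (among the integer gridlines); it meets the x-axis at x = 0 (among the integer gridlines).
(c) Putting this together gives p.

3*x*y^2 + 2*y^3 + x + y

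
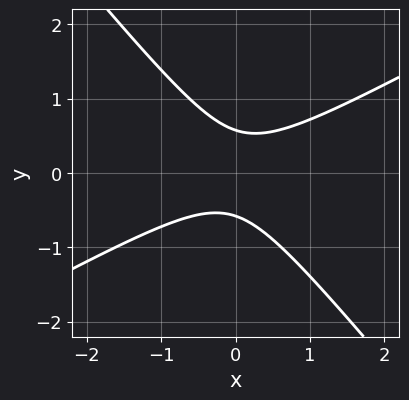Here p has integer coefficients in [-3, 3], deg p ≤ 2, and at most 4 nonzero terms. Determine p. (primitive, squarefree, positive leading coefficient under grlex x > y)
First, deg p = 2.
Next, reading off the gridlines: it misses every integer gridline on the x-axis.
Finally, solving for integer coefficients yields p as stated.

2*x^2 - 2*x*y - 3*y^2 + 1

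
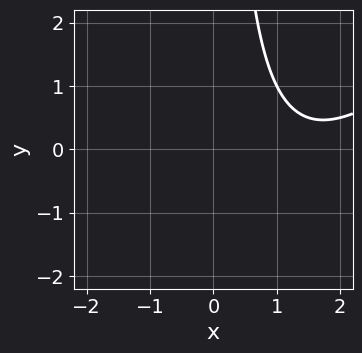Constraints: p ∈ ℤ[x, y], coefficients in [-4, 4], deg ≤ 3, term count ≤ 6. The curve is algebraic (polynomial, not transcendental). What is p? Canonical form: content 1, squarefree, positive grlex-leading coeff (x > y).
x^2 - x*y - 3*x + 3

deg p = 2. A generic line meets the curve in up to 2 points.
From the axis intercepts and sections: the curve avoids every integer y-axis point in the box; no x-intercept at any integer in the box.
Matching integer coefficients to the picture gives p.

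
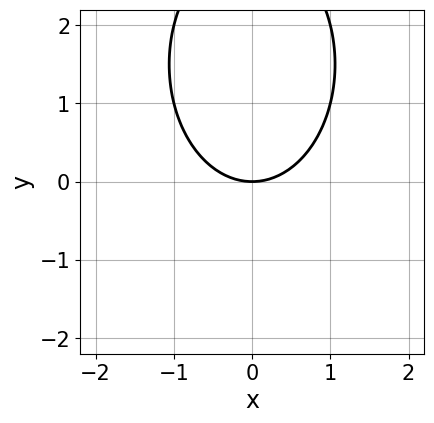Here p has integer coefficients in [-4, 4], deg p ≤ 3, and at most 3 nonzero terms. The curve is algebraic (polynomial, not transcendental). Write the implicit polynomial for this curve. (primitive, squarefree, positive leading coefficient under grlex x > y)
2*x^2 + y^2 - 3*y

1. deg p = 2.
2. Symmetries: it's symmetric under x → −x, forcing even powers of x.
3. Observable constraints: it crosses the y-axis at the gridline y = 0; it crosses the x-axis at the gridline x = 0.
4. Solving for integer coefficients yields p as stated.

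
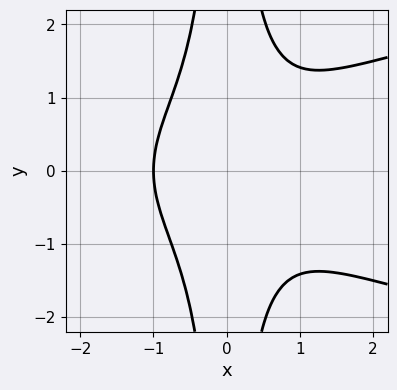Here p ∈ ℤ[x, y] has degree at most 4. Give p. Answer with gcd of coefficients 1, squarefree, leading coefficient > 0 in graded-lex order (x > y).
(a) Degree: the shape is more complex than any degree-3 curve, so deg p = 4.
(b) Symmetries: it's symmetric under y → −y, forcing even powers of y.
(c) Observable constraints: it crosses the x-axis at the gridline x = -1; the curve avoids every integer y-axis point in the box.
(d) Fitting integer coefficients to these (and the overall shape) gives p.

x^2*y^2 - x^3 - 1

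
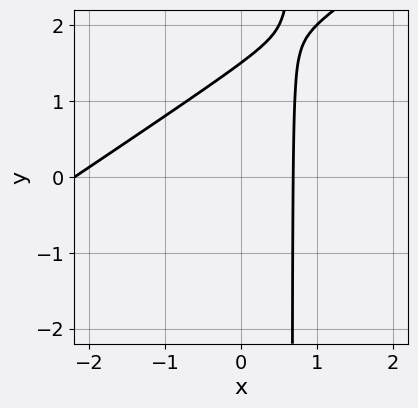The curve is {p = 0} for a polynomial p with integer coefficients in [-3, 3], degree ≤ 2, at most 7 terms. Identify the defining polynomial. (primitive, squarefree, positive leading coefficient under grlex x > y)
2*x^2 - 3*x*y + 3*x + 2*y - 3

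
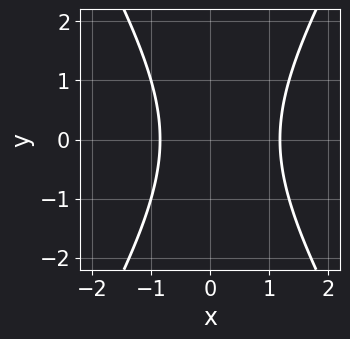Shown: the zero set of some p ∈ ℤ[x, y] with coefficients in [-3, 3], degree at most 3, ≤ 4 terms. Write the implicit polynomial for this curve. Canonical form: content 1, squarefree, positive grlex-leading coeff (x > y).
3*x^2 - y^2 - x - 3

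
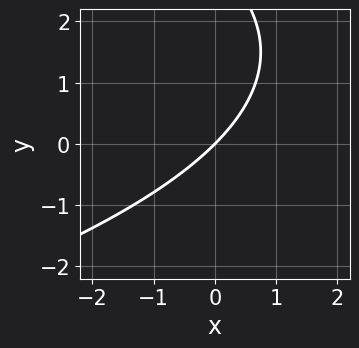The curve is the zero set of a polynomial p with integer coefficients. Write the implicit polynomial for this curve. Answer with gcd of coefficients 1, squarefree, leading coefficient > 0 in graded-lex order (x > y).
y^2 + 3*x - 3*y

(a) deg p = 2. No degree-1 curve has this shape.
(b) Against the integer gridlines: it crosses the y-axis at the gridline y = 0; it crosses the x-axis at the gridline x = 0.
(c) Fitting integer coefficients to these (and the overall shape) gives p.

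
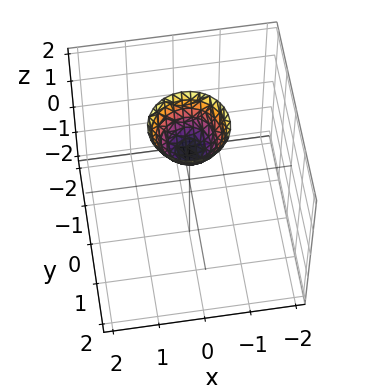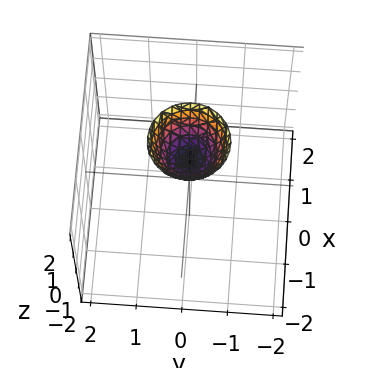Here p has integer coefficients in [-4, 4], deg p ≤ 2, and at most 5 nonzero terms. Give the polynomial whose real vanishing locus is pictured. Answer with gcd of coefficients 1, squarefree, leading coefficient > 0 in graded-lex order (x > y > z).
3*x^2 + 3*y^2 - 2*z + 2

(a) deg p = 2. A generic line meets the surface in up to 2 points.
(b) Symmetries: rotational symmetry about the z-axis ⇒ p depends on x, y only through x² + y².
(c) Reading off the gridlines: it crosses the z-axis at the gridline z = 1; the surface avoids every integer y-axis point in the box.
(d) Matching integer coefficients to the picture gives p.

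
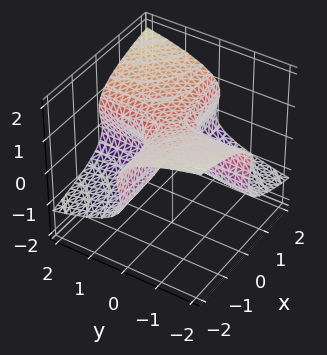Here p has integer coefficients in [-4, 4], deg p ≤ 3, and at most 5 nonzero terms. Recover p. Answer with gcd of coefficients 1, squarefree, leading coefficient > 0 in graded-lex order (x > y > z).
The degree is 3 — no degree-2 surface has this shape.
From the axis intercepts and sections: one z-axis crossing is at z = 1; the visible x-axis segment lies entirely on the surface; the visible y-axis segment lies entirely on the surface.
Putting this together gives p.

3*z^3 - 2*x*y - 3*z^2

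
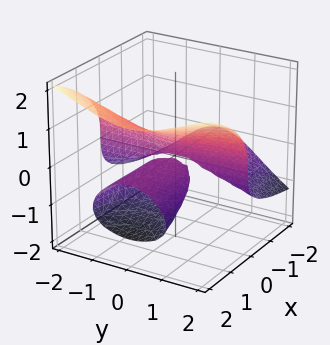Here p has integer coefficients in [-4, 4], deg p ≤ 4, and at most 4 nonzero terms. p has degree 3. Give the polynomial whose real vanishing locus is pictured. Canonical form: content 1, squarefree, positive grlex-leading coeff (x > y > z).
(a) The picture has 2 separate pieces. They look like related sheets of one shape, so recover p as a whole.
(b) Degree: a generic line meets the surface in up to 3 points, so deg p = 3.
(c) Against the integer gridlines: the visible y-axis segment lies entirely on the surface; every point of the x-axis in the box is on the surface; it crosses the z-axis at the gridline z = 0.
(d) Assembling these constraints gives the stated polynomial.

x*y^2 - 2*z^3 + 2*x*z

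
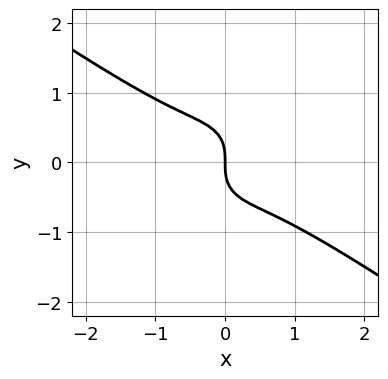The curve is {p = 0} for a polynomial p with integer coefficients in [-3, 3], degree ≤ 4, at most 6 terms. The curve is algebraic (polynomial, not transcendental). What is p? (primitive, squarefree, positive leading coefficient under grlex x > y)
3*x^3 + 3*x^2*y + 3*y^3 + 2*x

1. deg p = 3.
2. From the axis intercepts and sections: one y-axis crossing is at y = 0; it crosses the x-axis at the gridline x = 0.
3. Fitting integer coefficients to these (and the overall shape) gives p.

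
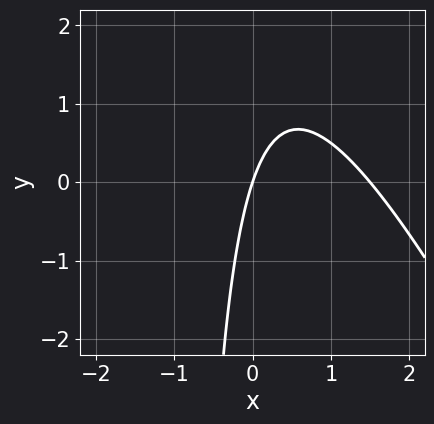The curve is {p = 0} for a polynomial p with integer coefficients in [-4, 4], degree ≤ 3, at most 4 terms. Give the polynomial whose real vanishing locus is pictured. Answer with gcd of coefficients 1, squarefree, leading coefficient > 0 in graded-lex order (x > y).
2*x^2 + x*y - 3*x + y

1. The degree is 2 — the shape is more complex than any degree-1 curve.
2. Observable constraints: it crosses the x-axis at the gridline x = 0; it meets the y-axis at y = 0 (among the integer gridlines).
3. Putting this together gives p.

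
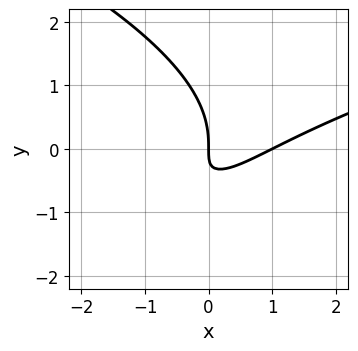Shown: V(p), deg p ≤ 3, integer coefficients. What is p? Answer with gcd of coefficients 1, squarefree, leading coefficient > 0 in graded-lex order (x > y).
The degree is 3 — no degree-2 curve has this shape.
Against the integer gridlines: one y-axis crossing is at y = 0; the x-axis gridline crossings are at x ∈ {0, 1}.
The integer polynomial consistent with all of this is the stated p.

y^3 - x^2 + 2*x*y + x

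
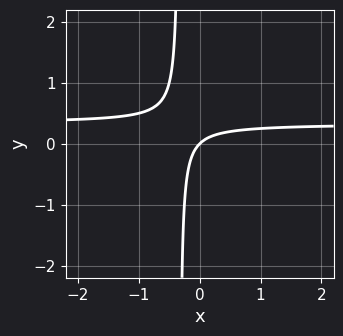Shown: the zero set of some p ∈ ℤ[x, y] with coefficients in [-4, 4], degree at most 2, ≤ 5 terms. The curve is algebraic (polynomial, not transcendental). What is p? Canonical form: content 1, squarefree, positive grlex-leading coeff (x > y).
The degree is 2 — a generic line meets the curve in up to 2 points.
Observable constraints: it meets the x-axis at x = 0 (among the integer gridlines); it crosses the y-axis at the gridline y = 0.
Matching integer coefficients to the picture gives p.

3*x*y - x + y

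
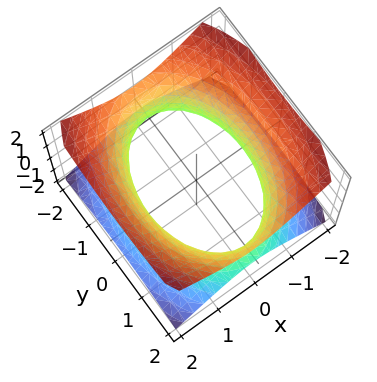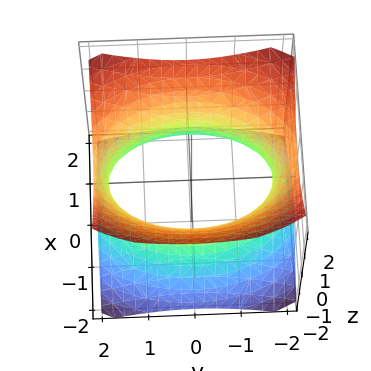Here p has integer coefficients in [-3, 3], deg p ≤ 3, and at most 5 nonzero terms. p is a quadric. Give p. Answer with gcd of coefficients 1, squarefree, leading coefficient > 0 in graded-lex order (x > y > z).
2*x^2 + y^2 - 2*z^2 - 3

First, degree: one connected sheet with a waist; a quadric, so deg p = 2.
Then, symmetries: mirror symmetry z ↦ −z ⇒ only even powers of z; it's symmetric under y → −y, forcing even powers of y; it's symmetric under x → −x, forcing even powers of x.
Then, from the axis intercepts and sections: no z-intercept at any integer in the box.
Finally, matching integer coefficients to the picture gives p.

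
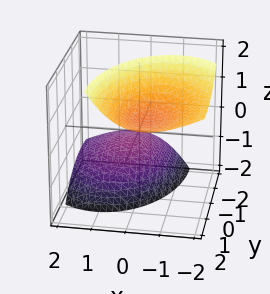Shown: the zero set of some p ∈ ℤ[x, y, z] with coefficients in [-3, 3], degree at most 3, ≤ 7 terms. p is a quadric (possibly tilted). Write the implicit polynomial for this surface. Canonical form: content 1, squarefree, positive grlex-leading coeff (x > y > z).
2*x^2 + 2*x*z + y^2 - 2*y*z - z^2 + 1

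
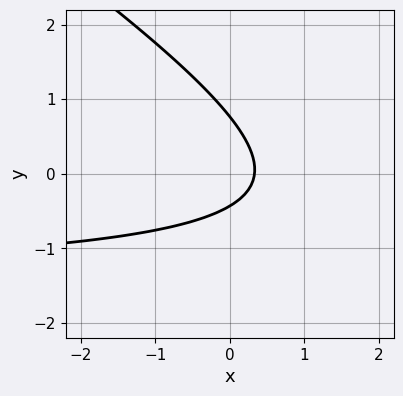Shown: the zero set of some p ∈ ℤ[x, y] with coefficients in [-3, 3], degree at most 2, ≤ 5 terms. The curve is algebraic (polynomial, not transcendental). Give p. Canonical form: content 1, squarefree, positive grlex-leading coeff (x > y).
2*x*y + 3*y^2 + 3*x - y - 1

(a) The degree is 2 — the shape is more complex than any degree-1 curve.
(b) The integer polynomial consistent with all of this is the stated p.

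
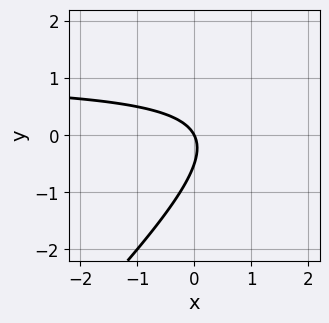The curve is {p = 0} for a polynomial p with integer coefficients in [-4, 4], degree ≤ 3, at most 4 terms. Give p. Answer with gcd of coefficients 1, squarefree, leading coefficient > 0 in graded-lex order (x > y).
2*x*y - 2*y^2 - 2*x - y

1. The degree is 2 — no degree-1 curve has this shape.
2. Observable constraints: it crosses the x-axis at the gridline x = 0; it meets the y-axis at y = 0 (among the integer gridlines).
3. Solving for integer coefficients yields p as stated.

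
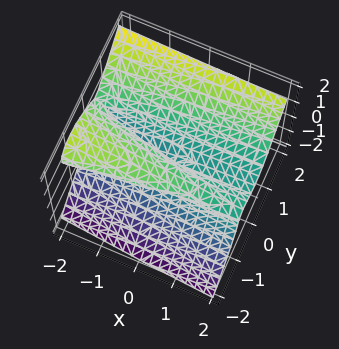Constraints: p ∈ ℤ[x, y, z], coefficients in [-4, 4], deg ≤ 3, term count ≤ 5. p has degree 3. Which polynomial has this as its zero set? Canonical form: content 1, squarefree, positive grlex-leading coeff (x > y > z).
Degree: the shape is more complex than any degree-2 surface, so deg p = 3.
Observable constraints: it crosses the z-axis at the gridline z = 0; the visible x-axis segment lies entirely on the surface.
Fitting integer coefficients to these (and the overall shape) gives p.

2*y^3 - 2*z^3 - x*z - 2*y*z - y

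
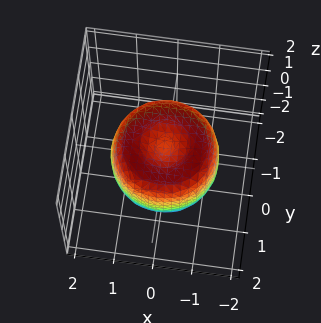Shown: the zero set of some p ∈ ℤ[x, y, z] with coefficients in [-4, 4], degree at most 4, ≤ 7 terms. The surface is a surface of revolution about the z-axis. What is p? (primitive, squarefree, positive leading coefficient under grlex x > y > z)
2*x^4 + 4*x^2*y^2 + 2*y^4 - 3*x^2 - 3*y^2 + 2*z^2 - 1

Degree: a generic line meets the surface in up to 4 points, so deg p = 4.
By symmetry, every cross-section ⟂ z is a circle, so x, y appear only via x² + y².
Observable constraints: a circular section at z = 1 has radius between 0 and 1.
Together with the visible shape, these determine p as stated.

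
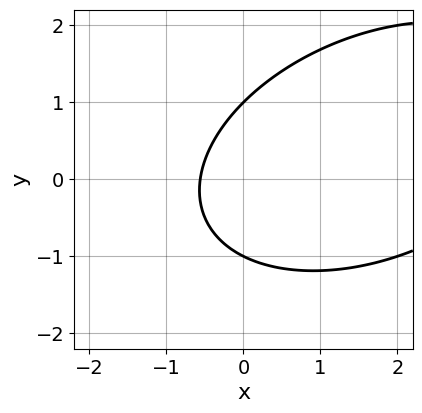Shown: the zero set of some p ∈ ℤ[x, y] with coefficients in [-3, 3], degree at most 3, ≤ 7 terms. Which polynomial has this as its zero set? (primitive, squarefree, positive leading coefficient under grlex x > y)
x^2 - x*y + 2*y^2 - 3*x - 2

Degree: the shape is more complex than any degree-1 curve, so deg p = 2.
Reading off the gridlines: among the integer gridlines, it crosses the y-axis at y ∈ {-1, 1}.
These observations pin down the coefficients.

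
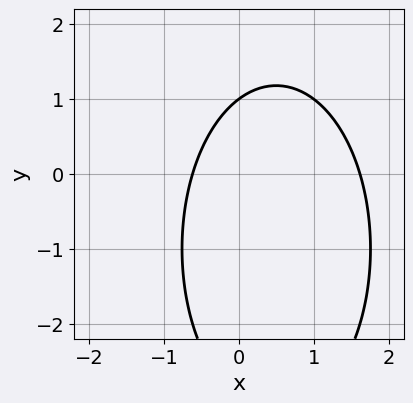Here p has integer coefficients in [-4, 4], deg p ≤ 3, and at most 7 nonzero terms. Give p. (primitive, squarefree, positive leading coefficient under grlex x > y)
3*x^2 + y^2 - 3*x + 2*y - 3

The degree is 2 — no degree-1 curve has this shape.
From the axis intercepts and sections: it crosses the y-axis at the gridline y = 1.
Matching integer coefficients to the picture gives p.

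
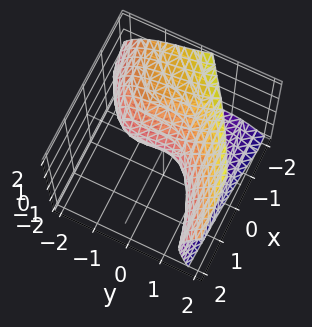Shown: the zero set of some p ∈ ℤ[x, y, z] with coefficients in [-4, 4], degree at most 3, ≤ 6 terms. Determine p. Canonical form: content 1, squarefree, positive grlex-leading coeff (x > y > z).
x*y*z - y^3 - y^2 + 2*z^2 + 3*x

First, the degree is 3 — the shape is more complex than any degree-2 surface.
Then, against the integer gridlines: the y-axis gridline crossings are at y ∈ {-1, 0}; it meets the z-axis at z = 0 (among the integer gridlines); one x-axis crossing is at x = 0.
Finally, together with the visible shape, these determine p as stated.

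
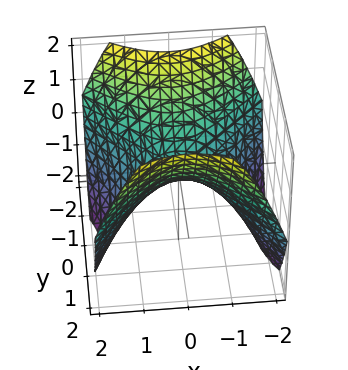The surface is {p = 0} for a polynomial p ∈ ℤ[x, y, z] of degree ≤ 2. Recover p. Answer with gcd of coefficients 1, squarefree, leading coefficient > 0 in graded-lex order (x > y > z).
2*x^2 - 2*y^2 + 3*z

First, the degree is 2 — a hyperbolic paraboloid; a quadric.
Next, symmetries: it's symmetric under x → −x, forcing even powers of x; mirror symmetry y ↦ −y ⇒ only even powers of y.
Then, from the visible intercepts: it meets the z-axis at z = 0 (among the integer gridlines); it meets the x-axis at x = 0 (among the integer gridlines); it meets the y-axis at y = 0 (among the integer gridlines).
Finally, these observations pin down the coefficients.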